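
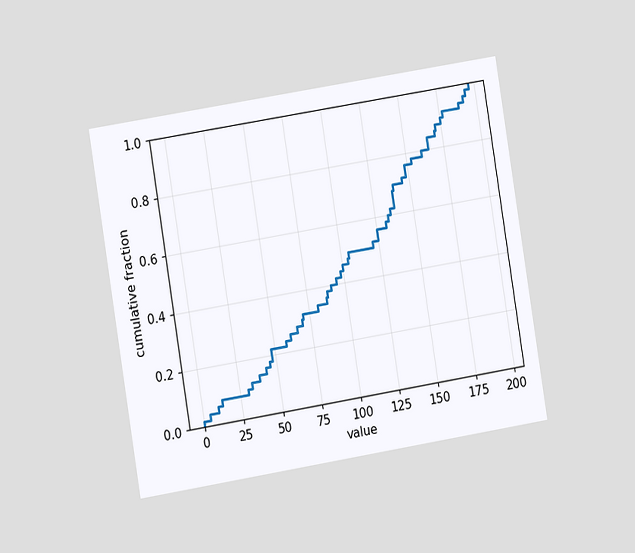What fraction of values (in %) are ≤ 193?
The chart is tilted about 9° counter-clockwise and viewed at a slight angle. At x=193 the ECDF step is at 98%.

98%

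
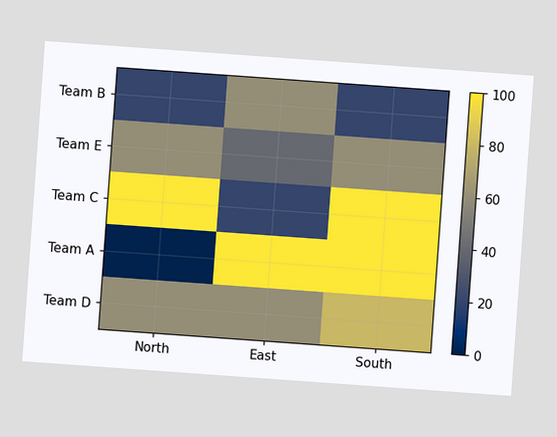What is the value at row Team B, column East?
60

The chart is tilted about 4° clockwise. Matching cell (Team B, East) against the colorbar gives 60.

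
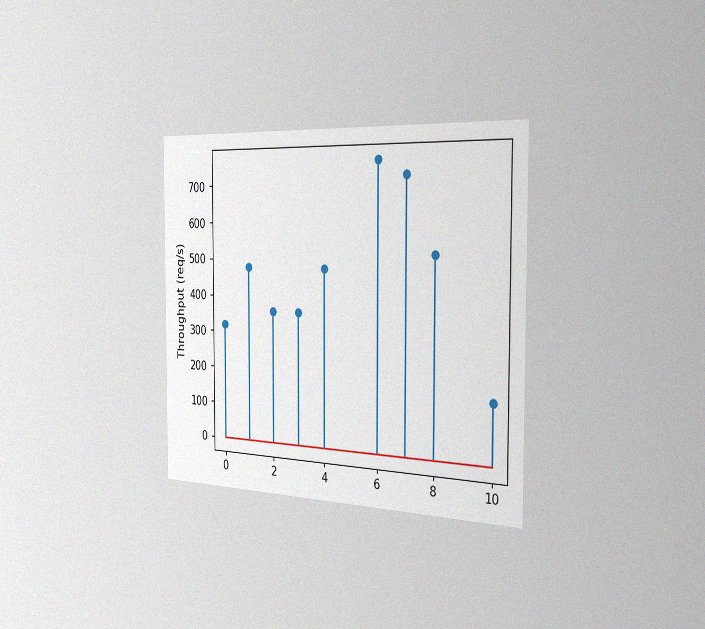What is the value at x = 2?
360req/s

The chart is viewed slightly from the right, with some photo noise. The stem at x=2 reaches 360req/s.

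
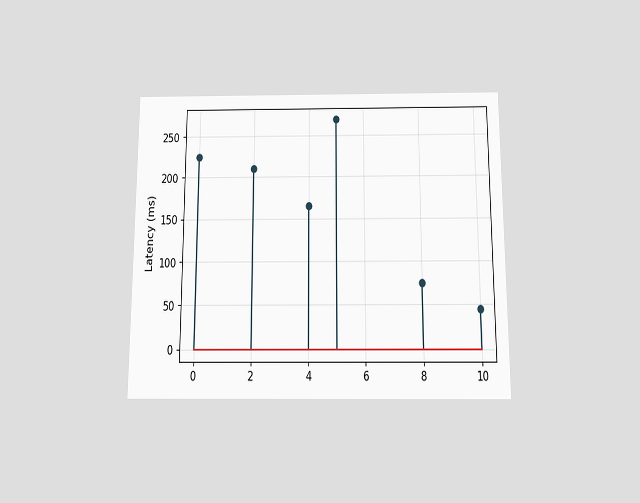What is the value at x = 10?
The chart is viewed slightly from below. The stem at x=10 reaches 45ms.

45ms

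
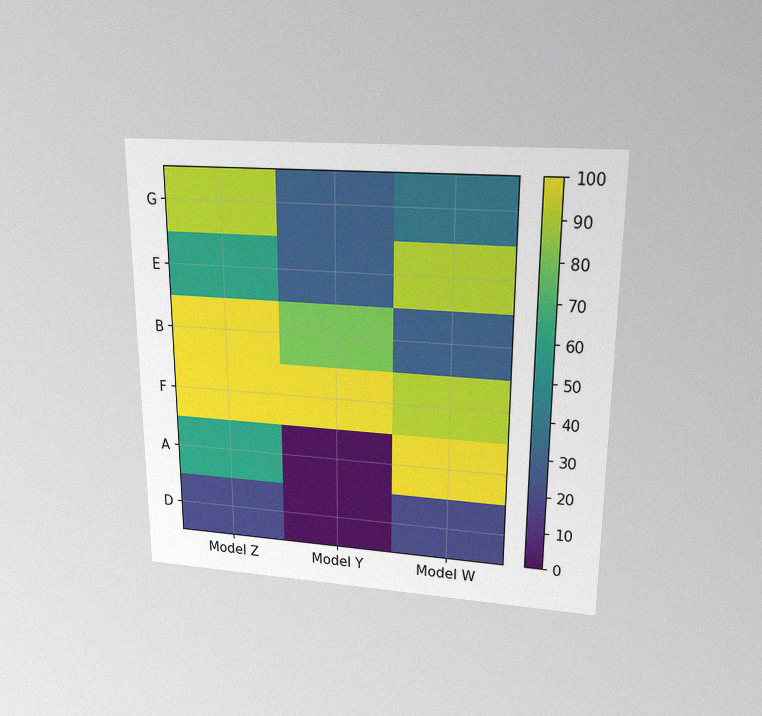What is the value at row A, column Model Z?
The chart is viewed slightly from above, with some photo noise. Matching cell (A, Model Z) against the colorbar gives 60.

60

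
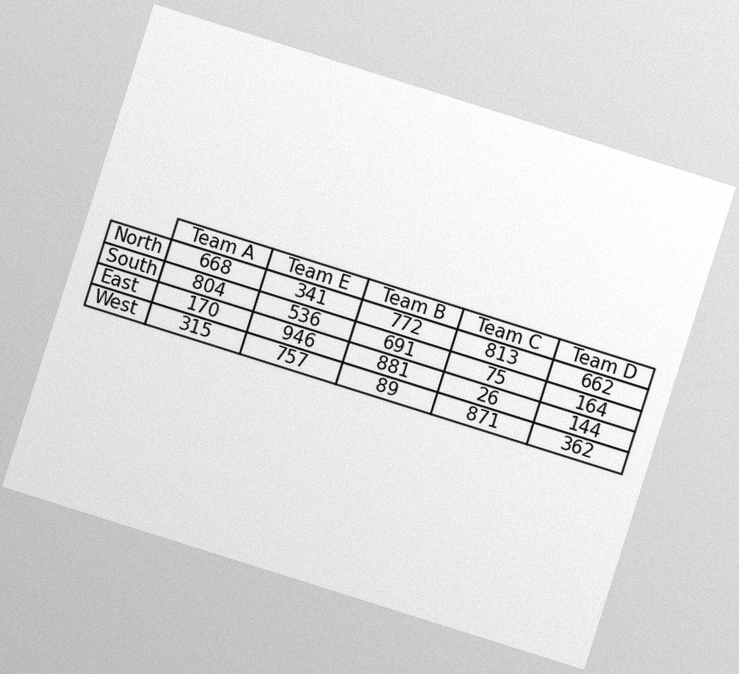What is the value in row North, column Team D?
662

The chart is tilted about 17° clockwise, with some photo noise. The (North, Team D) cell reads 662.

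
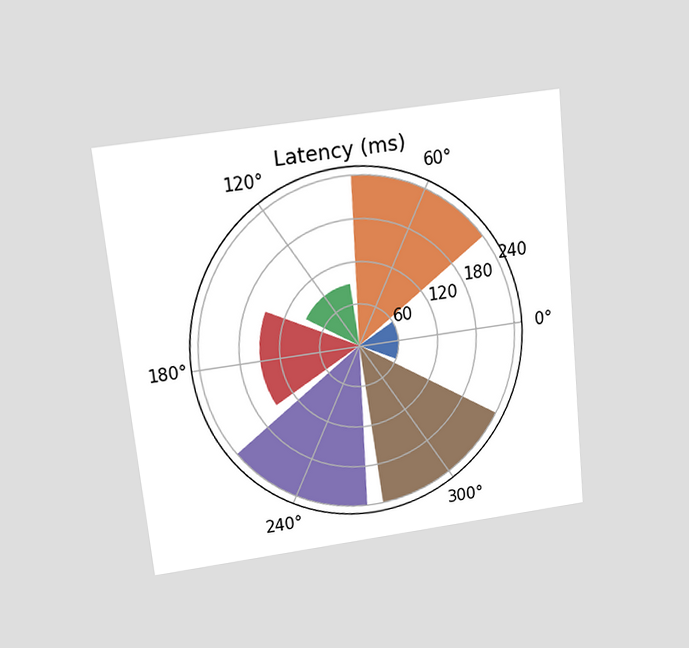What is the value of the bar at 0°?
The chart is tilted about 6° counter-clockwise and viewed slightly from above. The bar at 0° reaches 60ms on the radial axis.

60ms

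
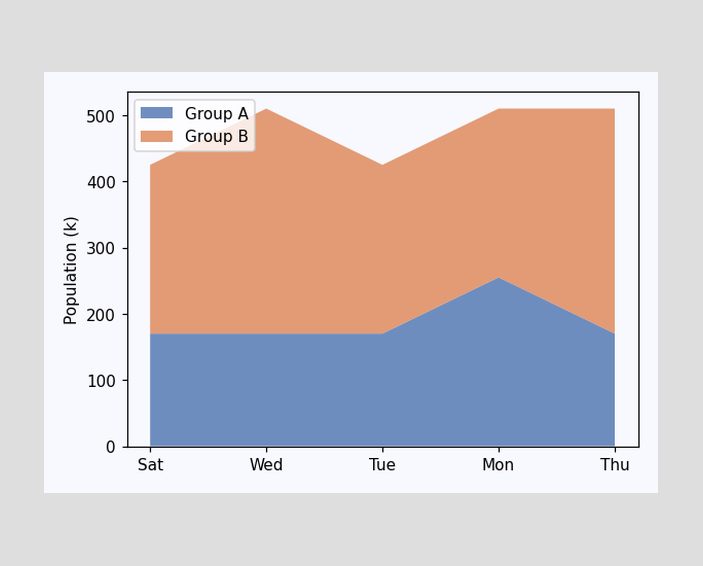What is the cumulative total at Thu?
The stacked total at Thu reaches 510k.

510k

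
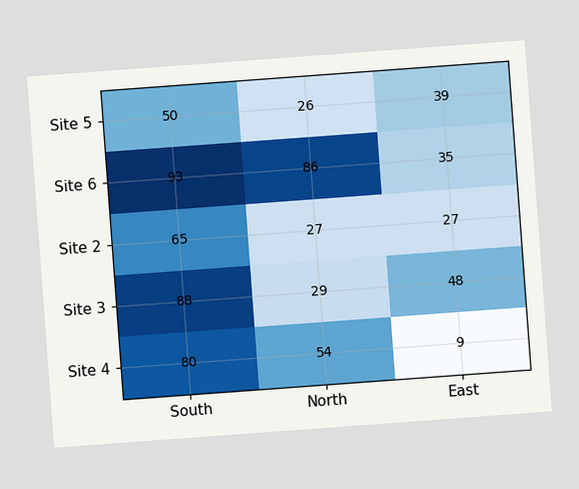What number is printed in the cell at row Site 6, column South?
93

The chart is tilted about 4° counter-clockwise. The (Site 6, South) cell reads 93.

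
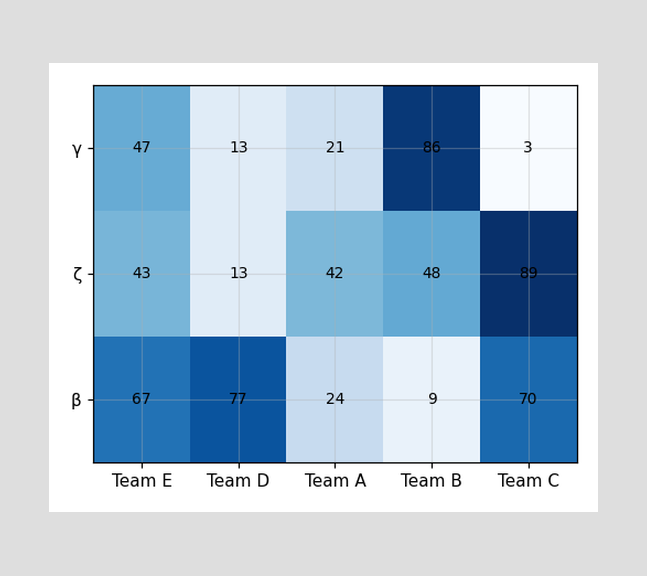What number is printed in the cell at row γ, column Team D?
The (γ, Team D) cell reads 13.

13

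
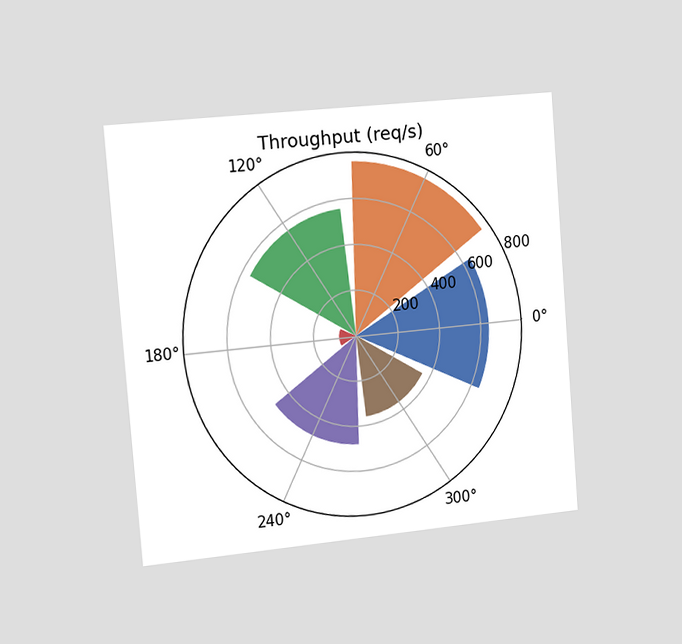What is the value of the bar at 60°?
The chart is tilted about 5° counter-clockwise and viewed slightly from the left. The bar at 60° reaches 760req/s on the radial axis.

760req/s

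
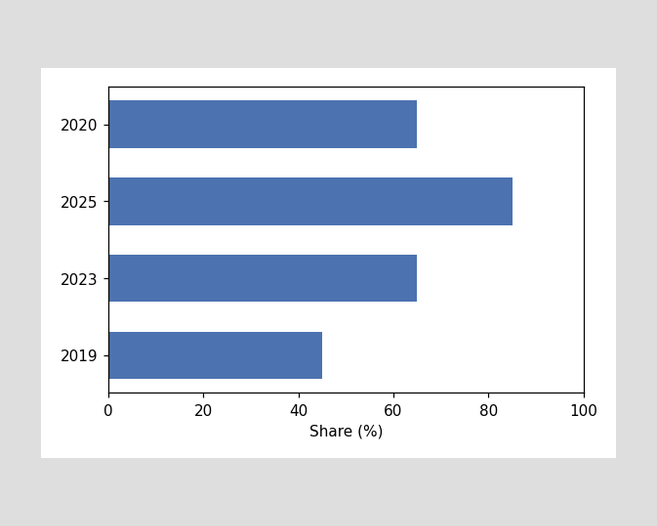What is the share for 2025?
Reading along the chart's x-axis, the 2025 bar reaches 85%.

85%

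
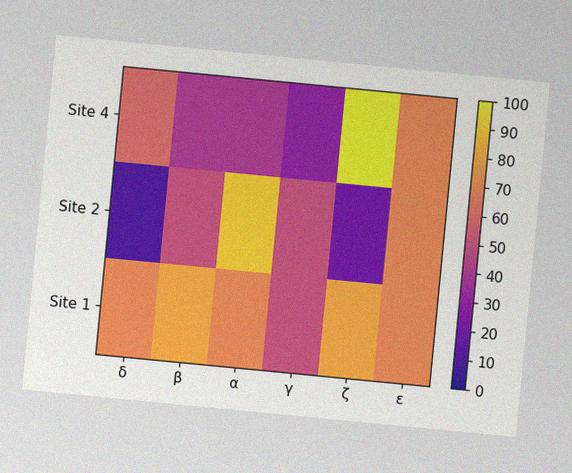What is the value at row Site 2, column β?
50

The chart is tilted about 6° clockwise, with some photo noise. Matching cell (Site 2, β) against the colorbar gives 50.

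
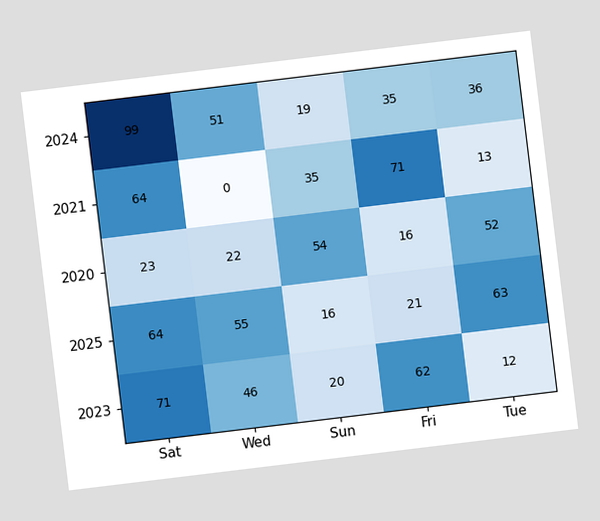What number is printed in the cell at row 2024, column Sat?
The chart is tilted about 7° counter-clockwise. The (2024, Sat) cell reads 99.

99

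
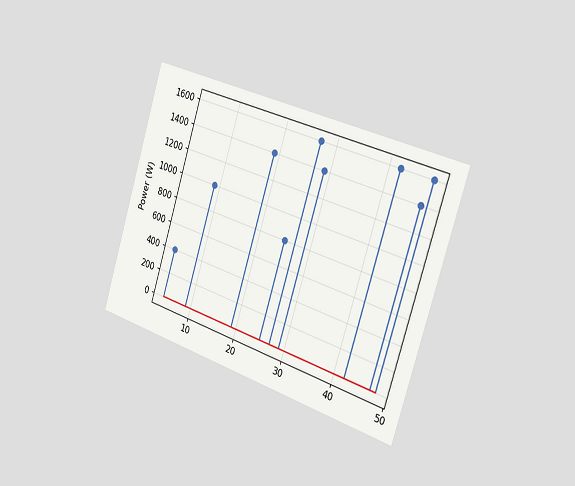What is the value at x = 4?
400W

The chart is tilted about 18° clockwise and viewed slightly from the right. The stem at x=4 reaches 400W.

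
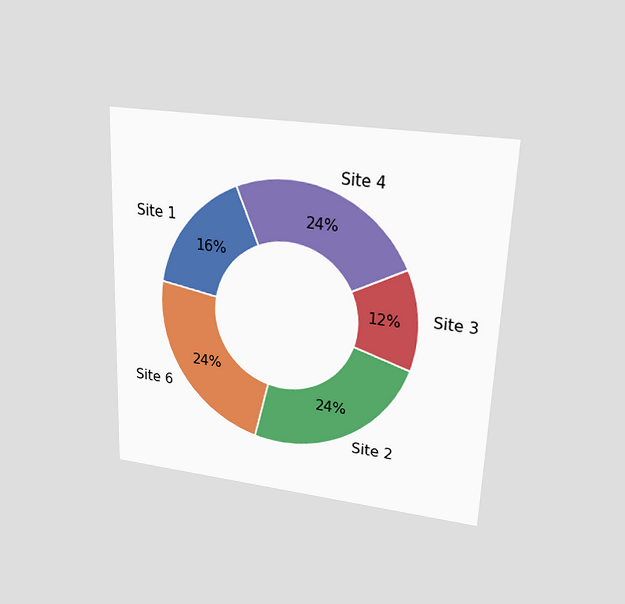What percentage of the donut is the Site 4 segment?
24%

The chart is tilted about 2° clockwise and viewed at a slight angle. The Site 4 segment takes up 24% of the ring.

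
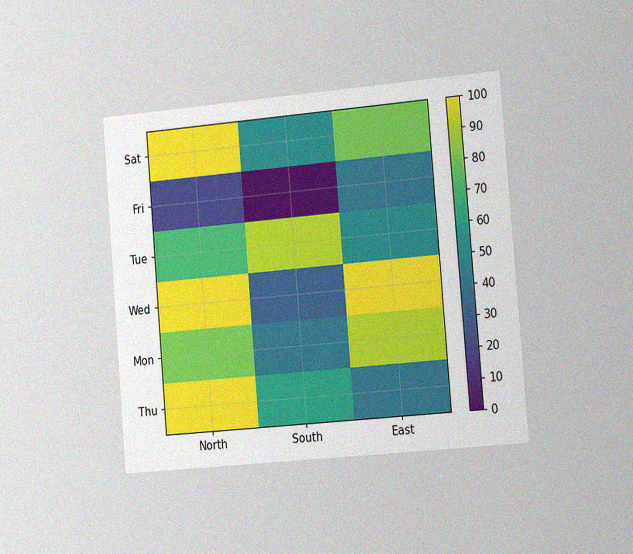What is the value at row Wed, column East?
The chart is tilted about 5° counter-clockwise and viewed slightly from the right, with some photo noise. Matching cell (Wed, East) against the colorbar gives 100.

100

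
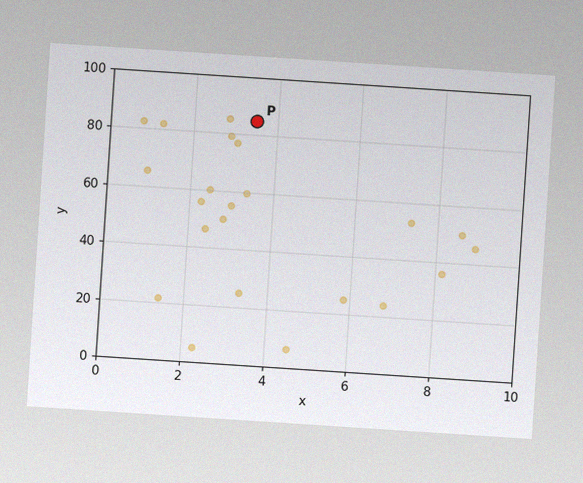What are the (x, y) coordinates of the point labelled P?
The chart is tilted about 4° clockwise, with some photo noise. Following the gridlines from P to each axis, P sits at (3.5, 85).

(3.5, 85)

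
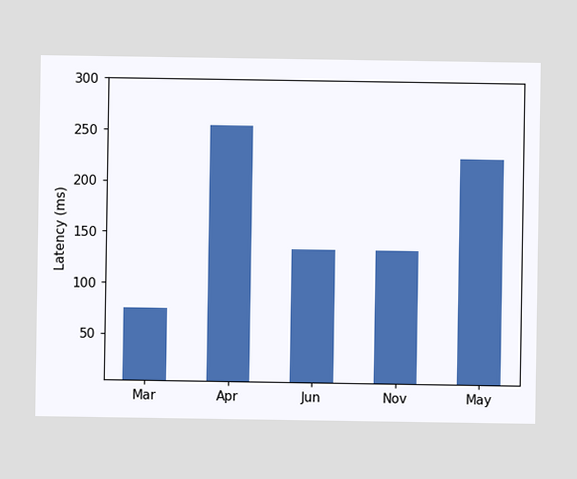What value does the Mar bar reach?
75ms

Reading along the chart's y-axis, the Mar bar reaches 75ms.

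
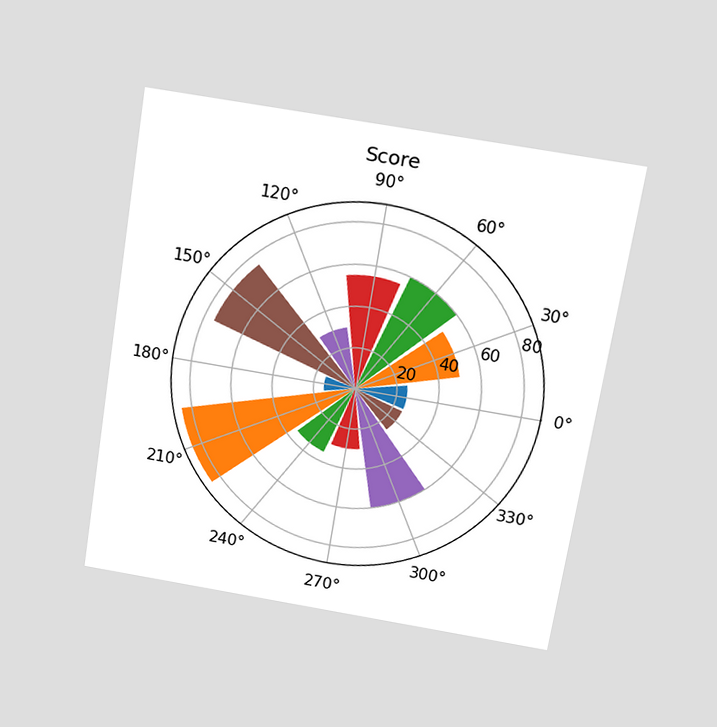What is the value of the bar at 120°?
The chart is tilted about 9° clockwise and viewed slightly from above. The bar at 120° reaches 30 on the radial axis.

30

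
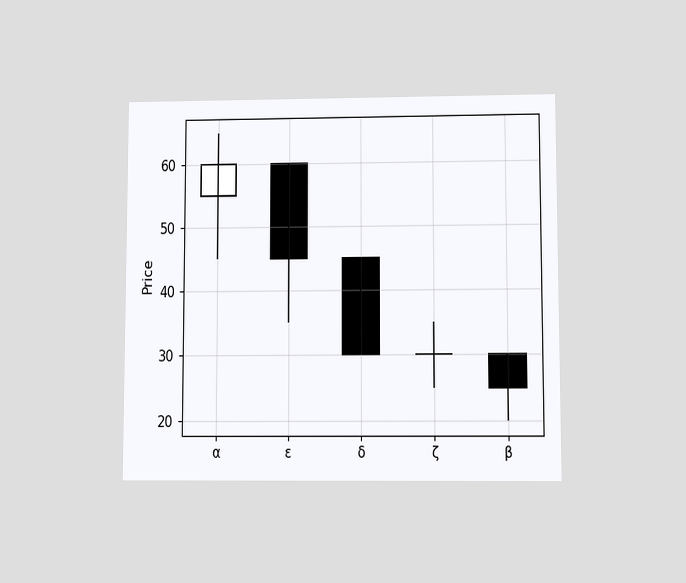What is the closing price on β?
The chart is viewed at a slight angle. The β candle closes at 25.

25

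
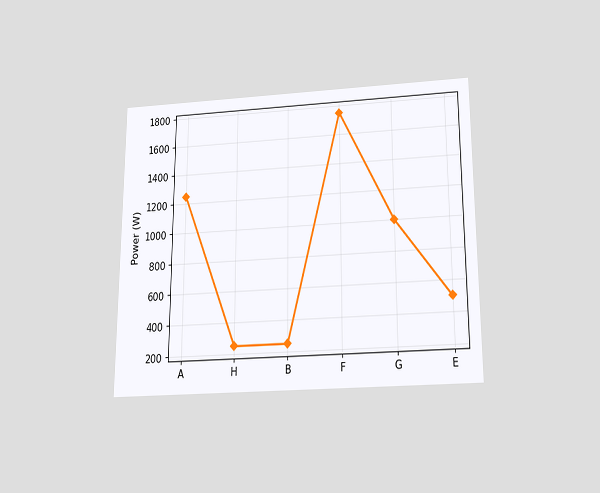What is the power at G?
The chart is viewed slightly from below. At G, the line is at 1000W.

1000W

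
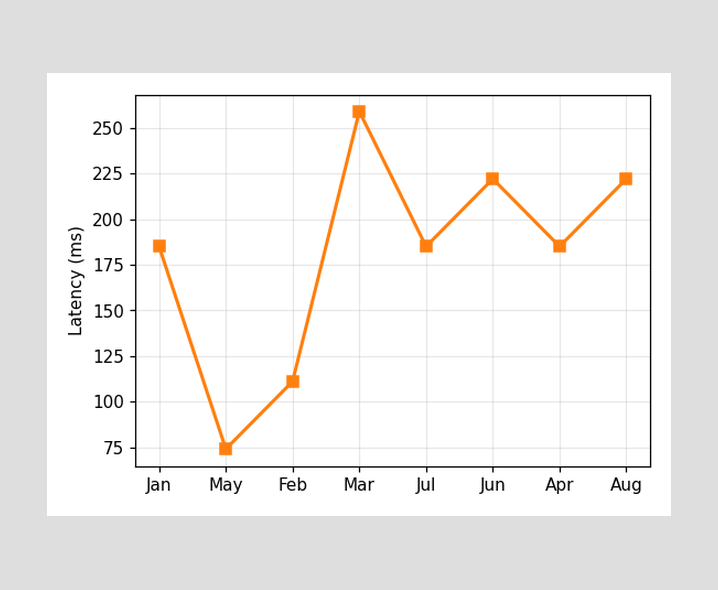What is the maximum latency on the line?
259ms

The highest point is at Mar, and reading across to the y-axis gives 259ms.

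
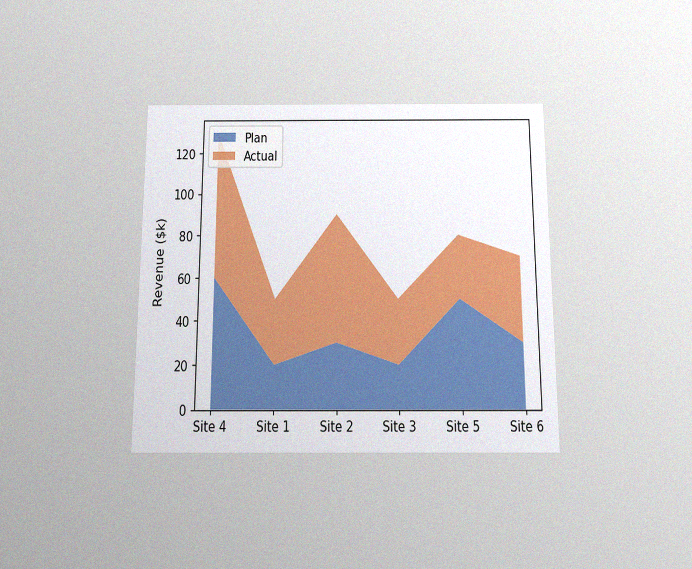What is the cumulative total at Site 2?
The chart is viewed slightly from below, with some photo noise. The stacked total at Site 2 reaches $90k.

$90k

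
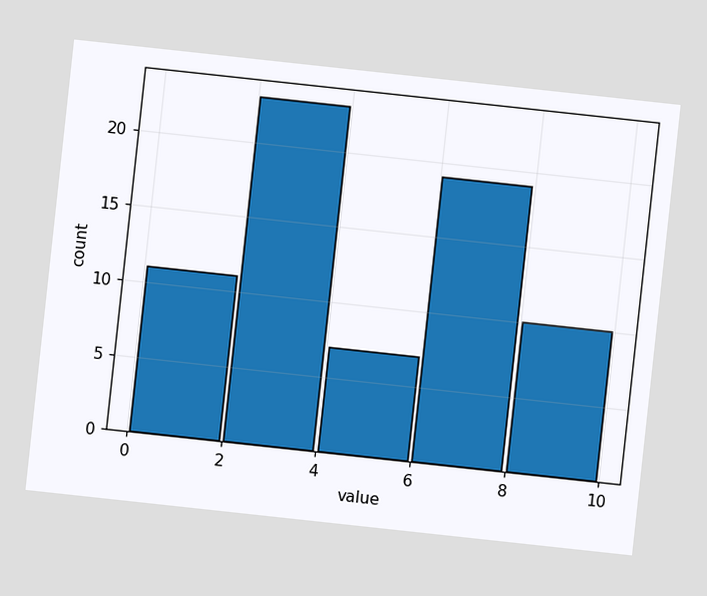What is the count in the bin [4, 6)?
The chart is tilted about 6° clockwise. The [4, 6) bin has height 7.

7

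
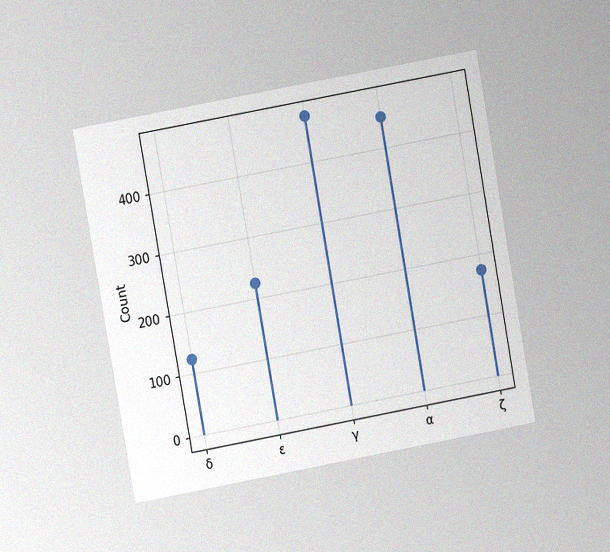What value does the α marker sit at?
450

The chart is tilted about 10° counter-clockwise and viewed at a slight angle, with some photo noise. The α marker sits at 450.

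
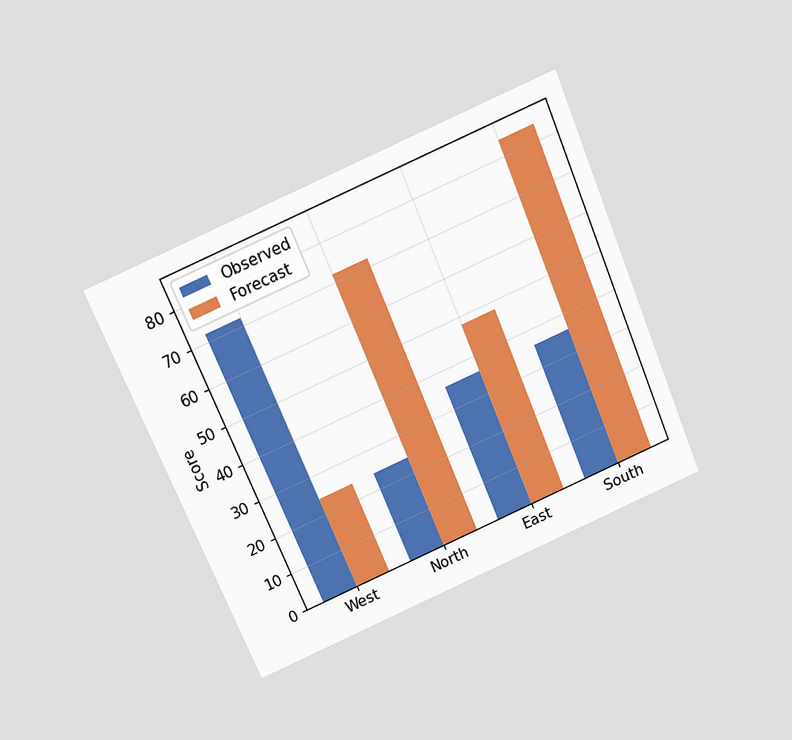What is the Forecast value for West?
The chart is tilted about 23° counter-clockwise and viewed slightly from above. The Forecast bar at West reaches 24 on the y-axis.

24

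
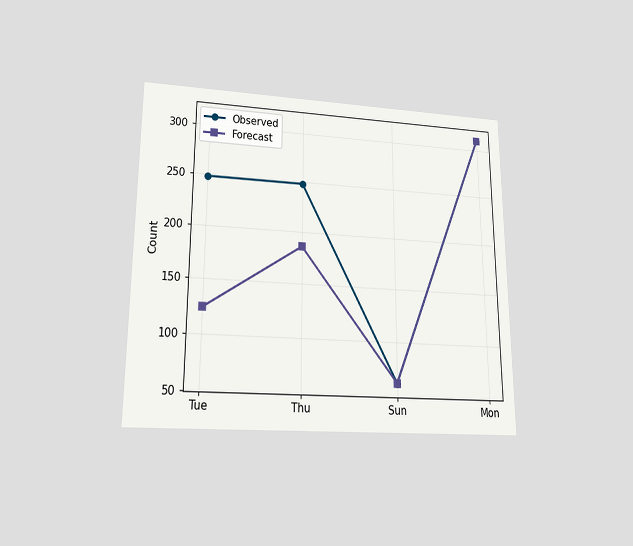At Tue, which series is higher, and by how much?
Observed, by 124

The chart is viewed slightly from below. At Tue, Observed sits above the other line by 124.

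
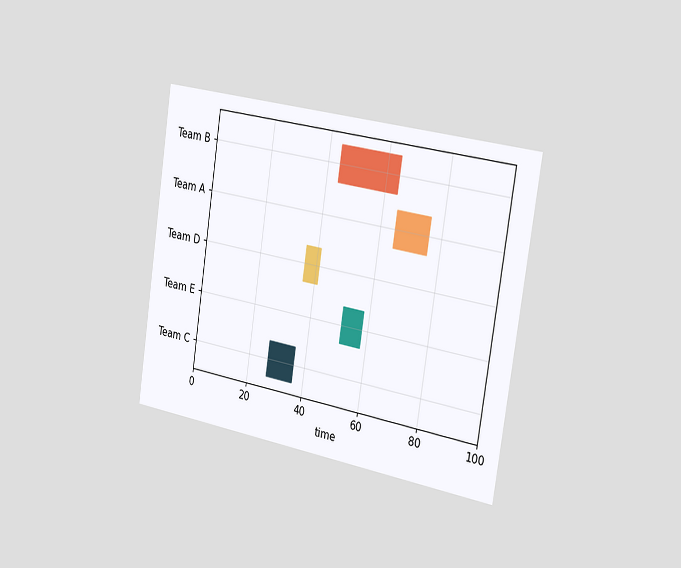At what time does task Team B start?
The chart is tilted about 9° clockwise and viewed slightly from the right. The Team B bar begins at t=44.

44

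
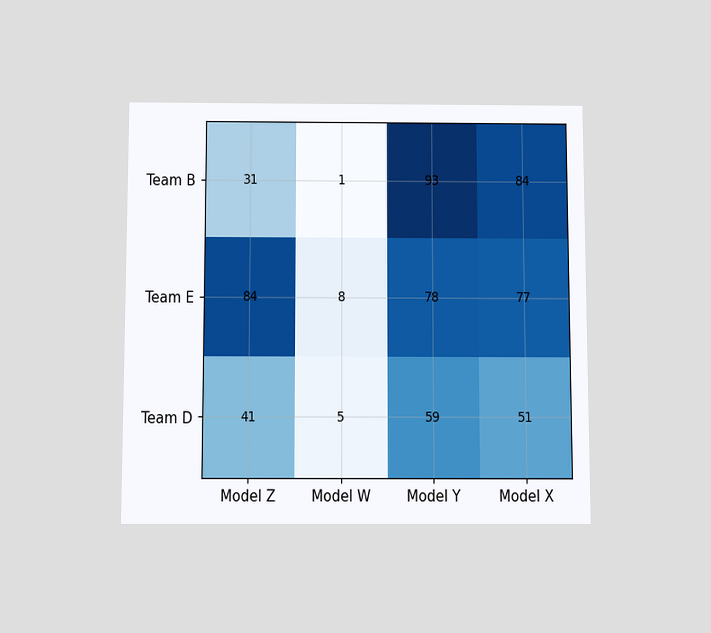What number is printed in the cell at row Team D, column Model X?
The chart is viewed slightly from below. The (Team D, Model X) cell reads 51.

51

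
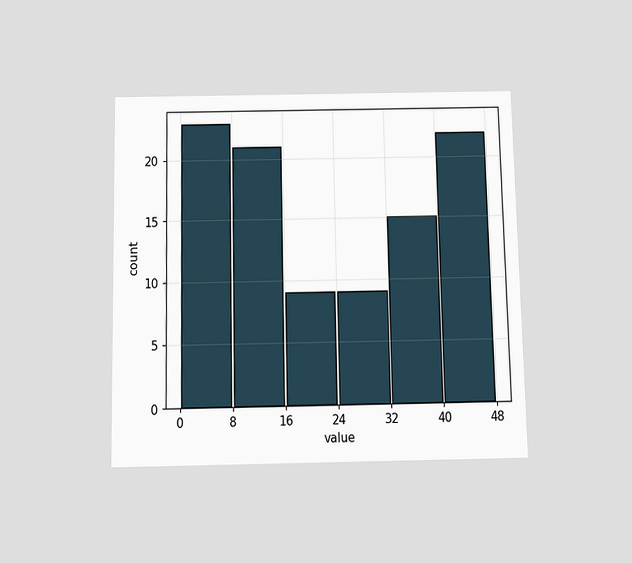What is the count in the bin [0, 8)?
23

The chart is viewed slightly from below. The [0, 8) bin has height 23.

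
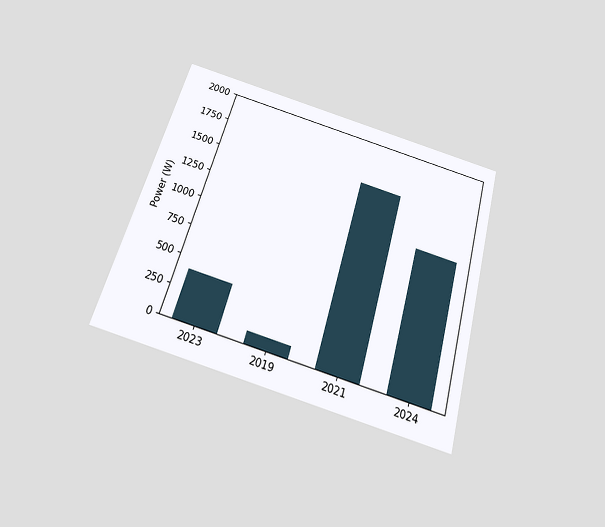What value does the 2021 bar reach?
1600W

The chart is tilted about 16° clockwise and viewed slightly from below. Reading along the chart's y-axis, the 2021 bar reaches 1600W.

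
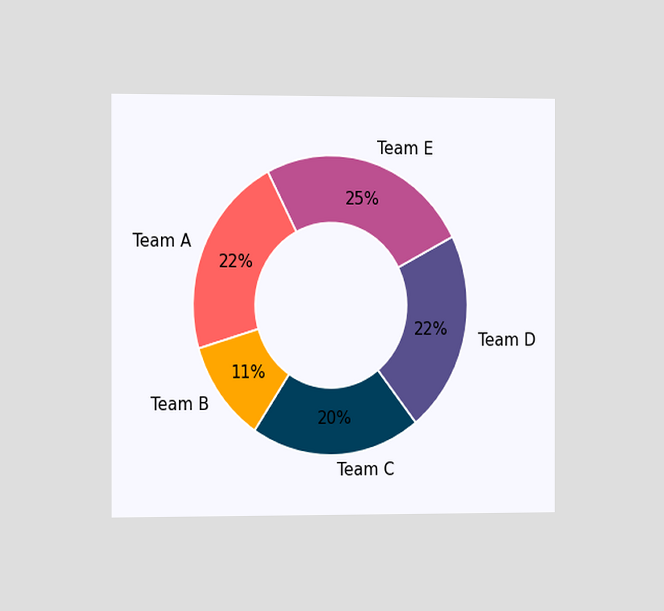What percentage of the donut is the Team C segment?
20%

The chart is viewed slightly from the left. The Team C segment takes up 20% of the ring.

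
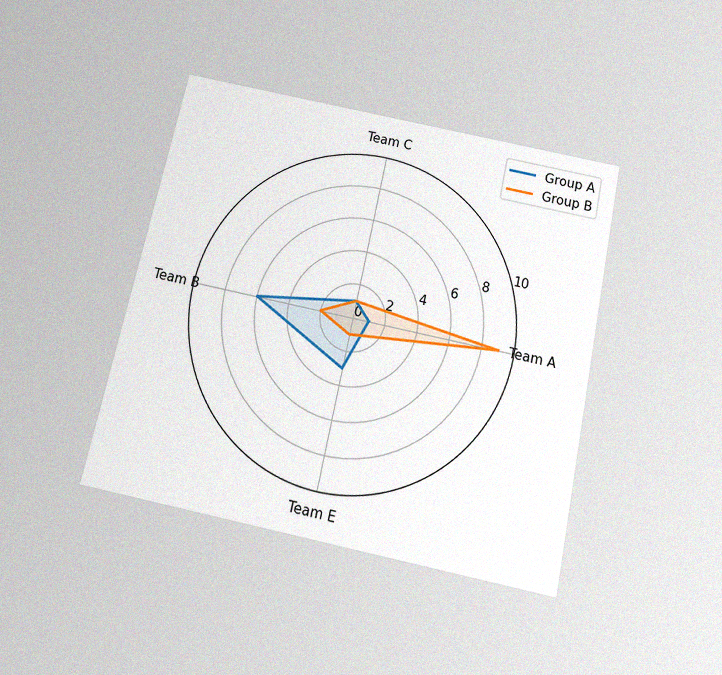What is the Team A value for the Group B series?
The chart is tilted about 12° clockwise and viewed slightly from below, with some photo noise. On the Team A axis, Group B reaches 9.

9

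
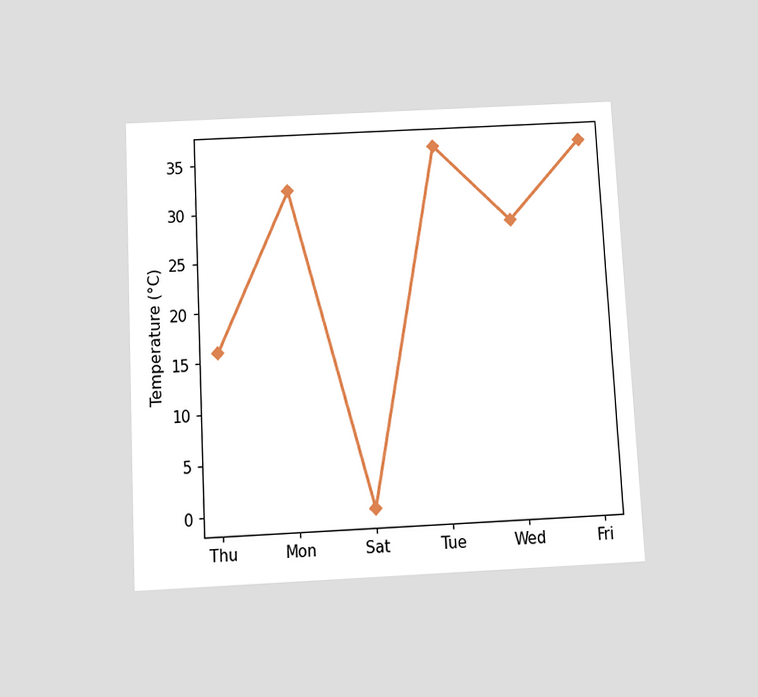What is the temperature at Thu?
The chart is tilted about 3° counter-clockwise and viewed slightly from below. At Thu, the line is at 16°C.

16°C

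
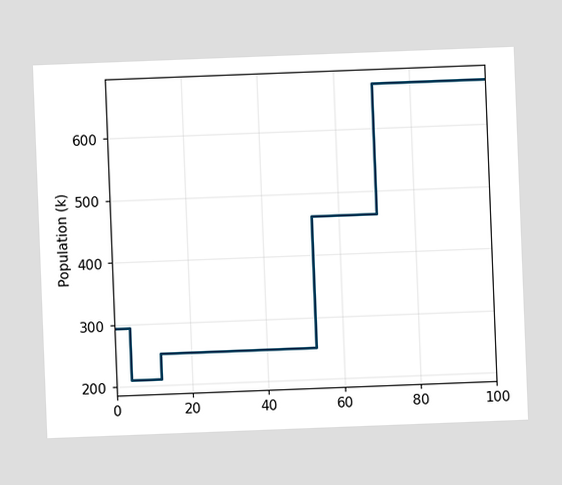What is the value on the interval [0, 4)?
The chart is tilted about 2° counter-clockwise. On [0, 4) the step sits at 294k.

294k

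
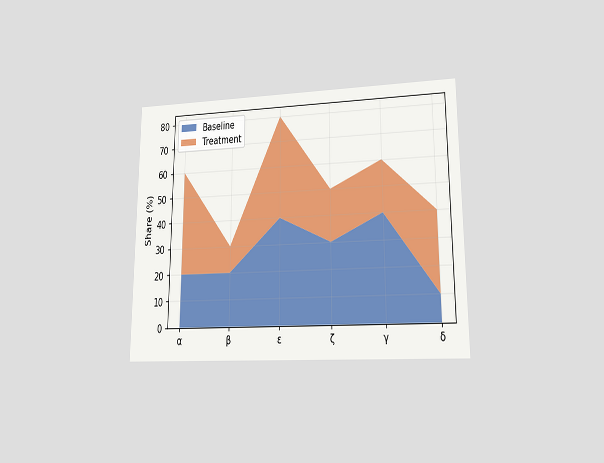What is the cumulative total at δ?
The chart is viewed at a slight angle. The stacked total at δ reaches 40%.

40%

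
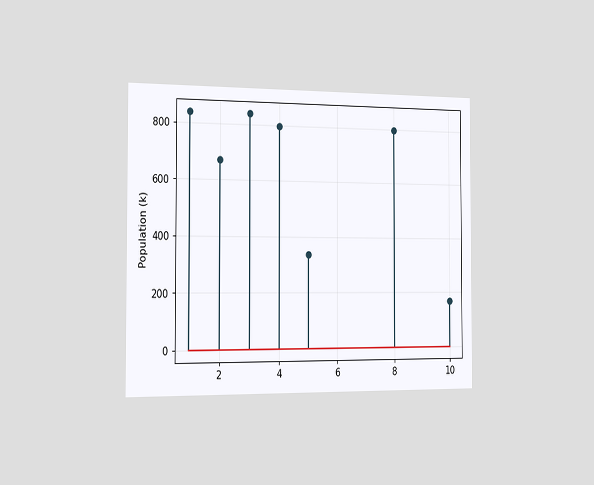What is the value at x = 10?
168k

The chart is viewed slightly from the left. The stem at x=10 reaches 168k.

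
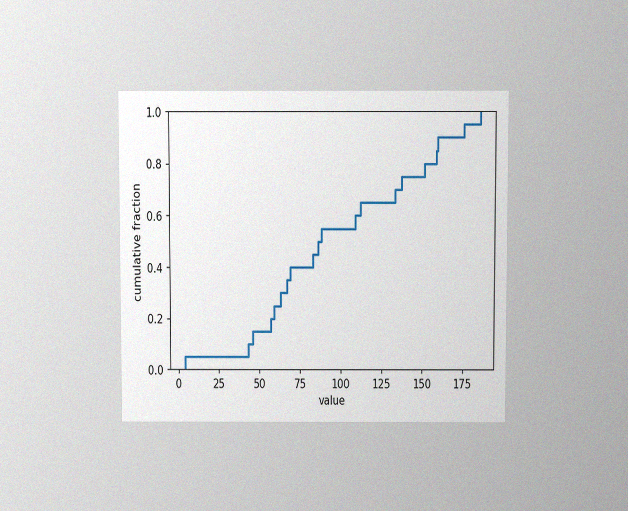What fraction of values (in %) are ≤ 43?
The chart is viewed slightly from above, with some photo noise. At x=43 the ECDF step is at 10%.

10%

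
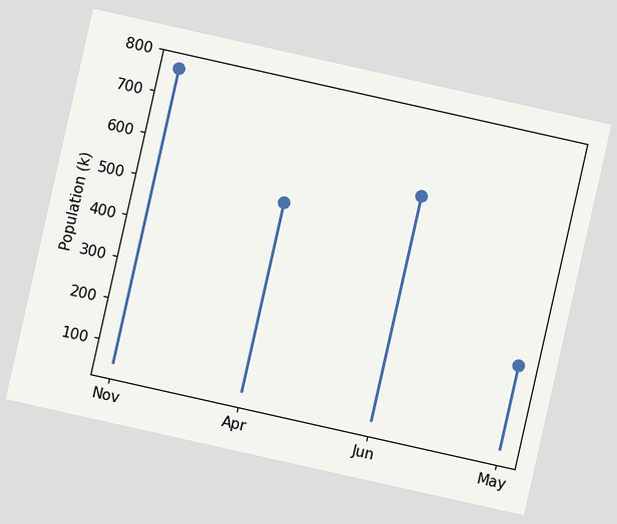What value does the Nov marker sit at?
765k

The chart is tilted about 13° clockwise. The Nov marker sits at 765k.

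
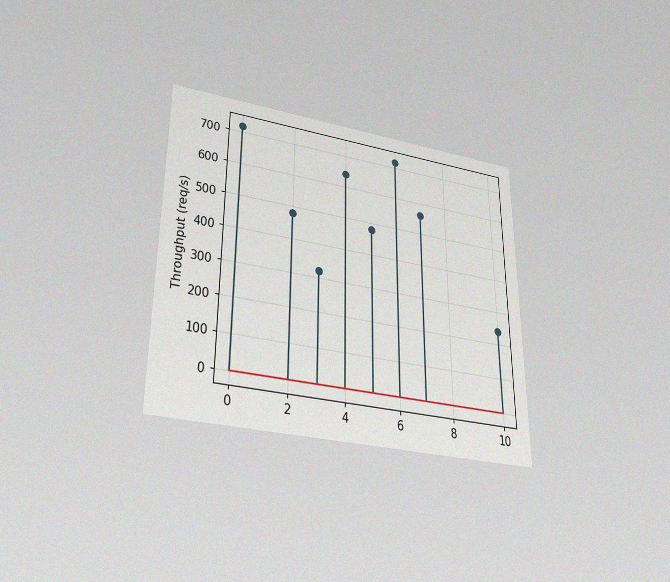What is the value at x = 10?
The chart is viewed slightly from below, with some photo noise. The stem at x=10 reaches 240req/s.

240req/s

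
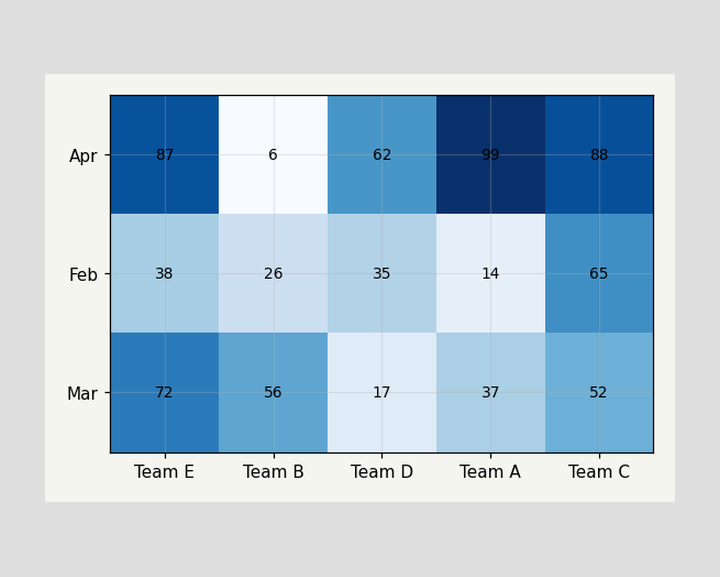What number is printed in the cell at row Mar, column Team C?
52

The (Mar, Team C) cell reads 52.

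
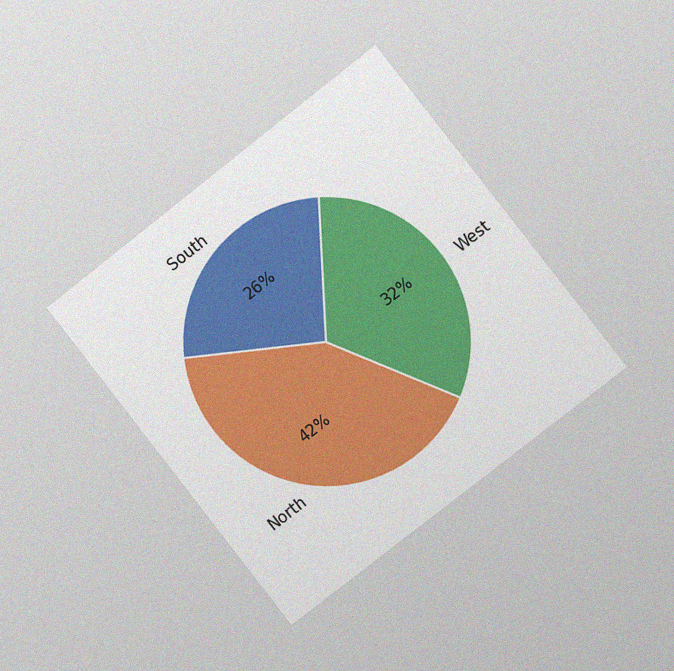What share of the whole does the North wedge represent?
42%

The chart is tilted about 38° counter-clockwise and viewed at a slight angle, with some photo noise. The North slice takes up 42% of the pie.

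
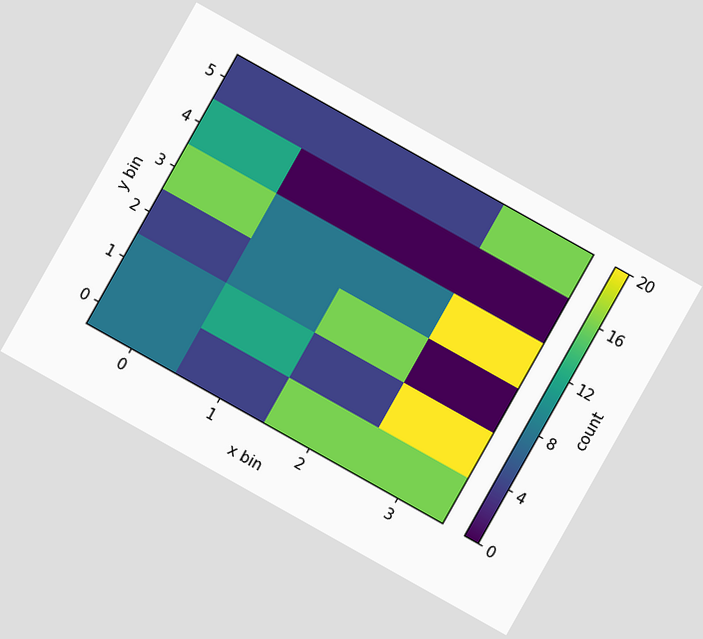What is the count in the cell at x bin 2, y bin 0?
16

The chart is tilted about 29° clockwise. Matching the cell (2, 0) against the colorbar gives 16.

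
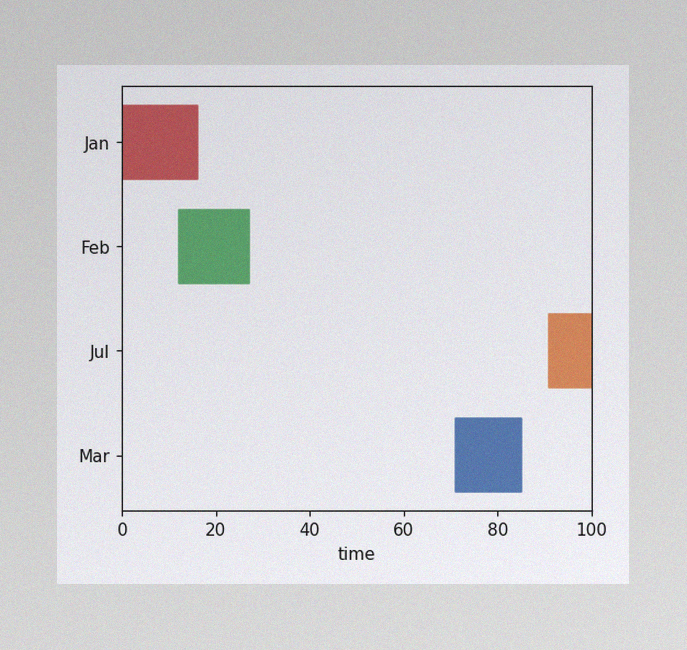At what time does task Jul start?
The image has some photo noise and uneven lighting. The Jul bar begins at t=91.

91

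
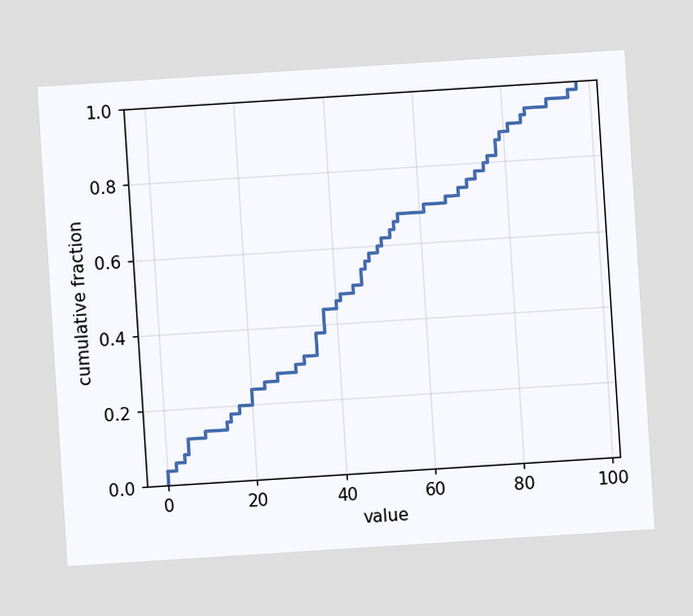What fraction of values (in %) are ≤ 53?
64%

The chart is tilted about 4° counter-clockwise. At x=53 the ECDF step is at 64%.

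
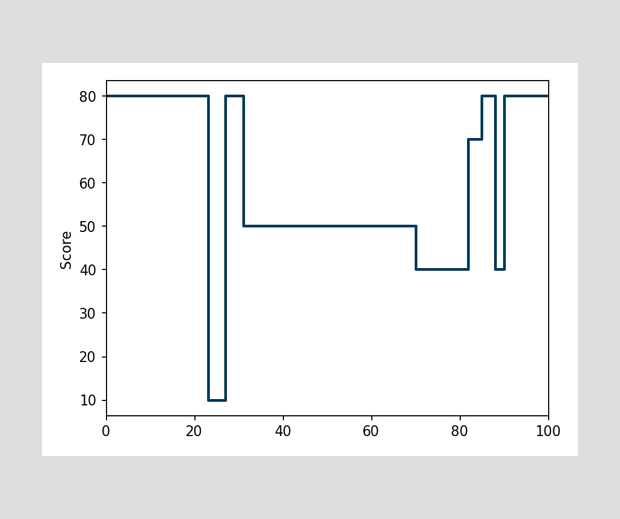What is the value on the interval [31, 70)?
50

On [31, 70) the step sits at 50.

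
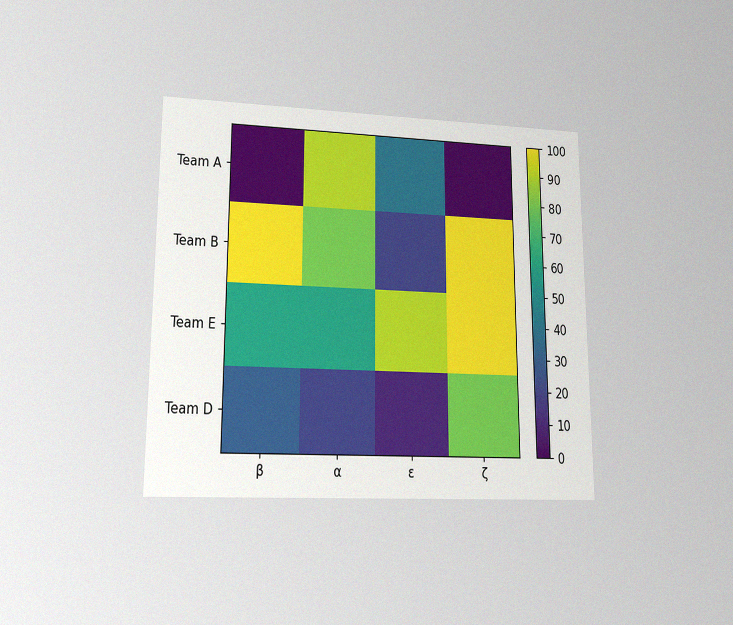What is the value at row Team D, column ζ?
80

The chart is viewed at a slight angle, with some photo noise. Matching cell (Team D, ζ) against the colorbar gives 80.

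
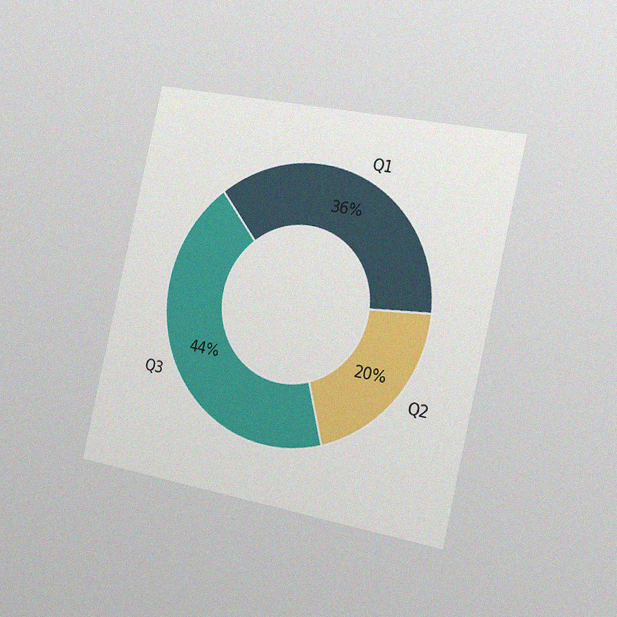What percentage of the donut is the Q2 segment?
20%

The chart is tilted about 13° clockwise and viewed slightly from the right, with some photo noise. The Q2 segment takes up 20% of the ring.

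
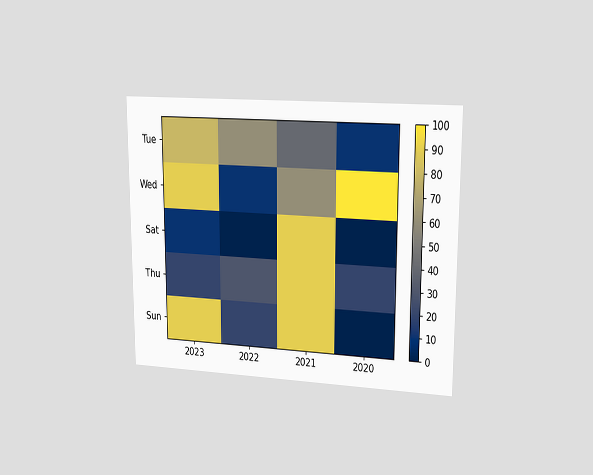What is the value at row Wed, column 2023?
The chart is viewed at a slight angle. Matching cell (Wed, 2023) against the colorbar gives 90.

90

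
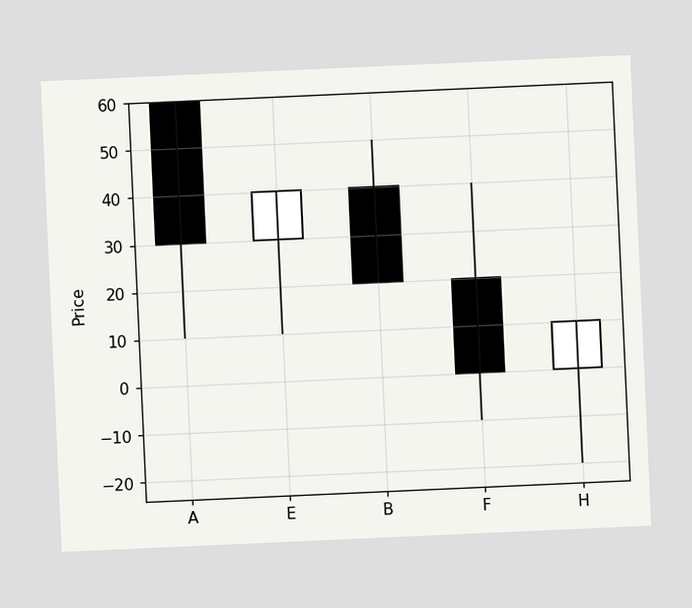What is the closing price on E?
40

The chart is tilted about 3° counter-clockwise. The E candle closes at 40.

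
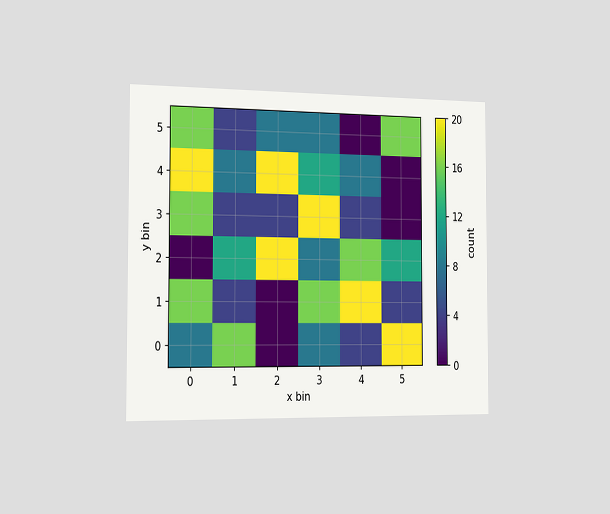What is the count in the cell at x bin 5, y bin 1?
4

The chart is viewed slightly from the left. Matching the cell (5, 1) against the colorbar gives 4.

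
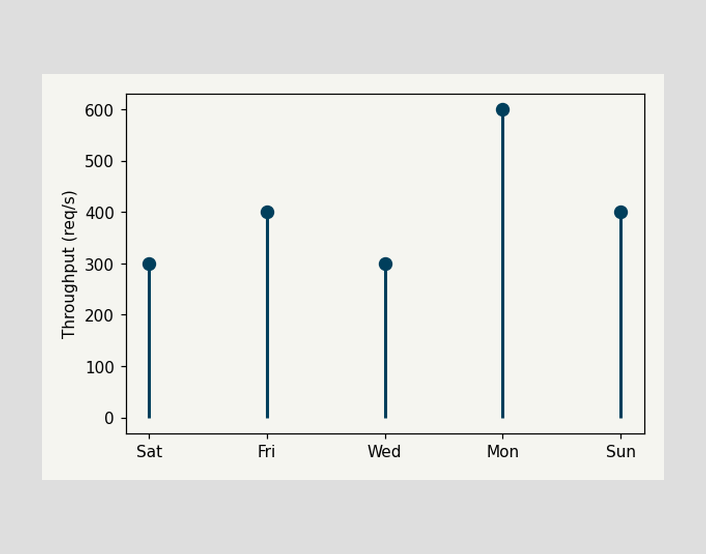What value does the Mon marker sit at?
600req/s

The Mon marker sits at 600req/s.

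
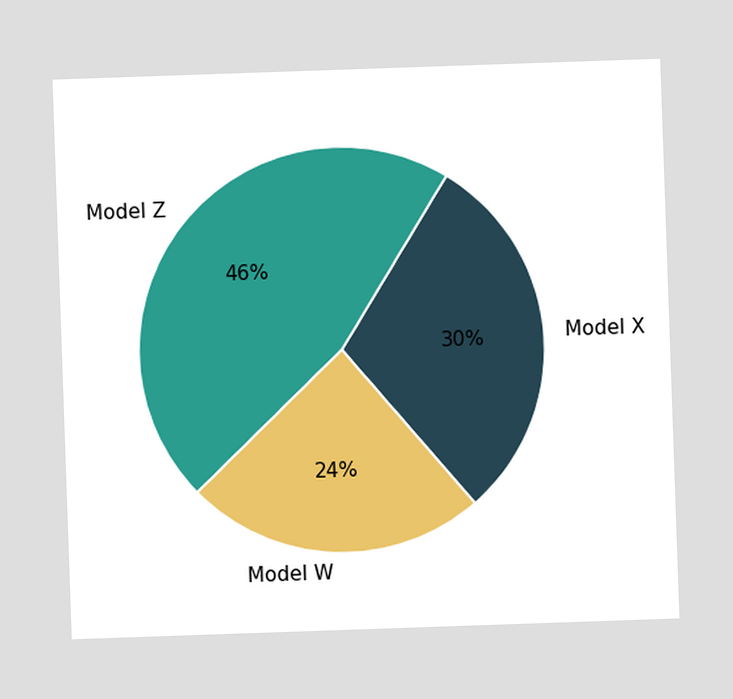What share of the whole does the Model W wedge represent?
The Model W slice takes up 24% of the pie.

24%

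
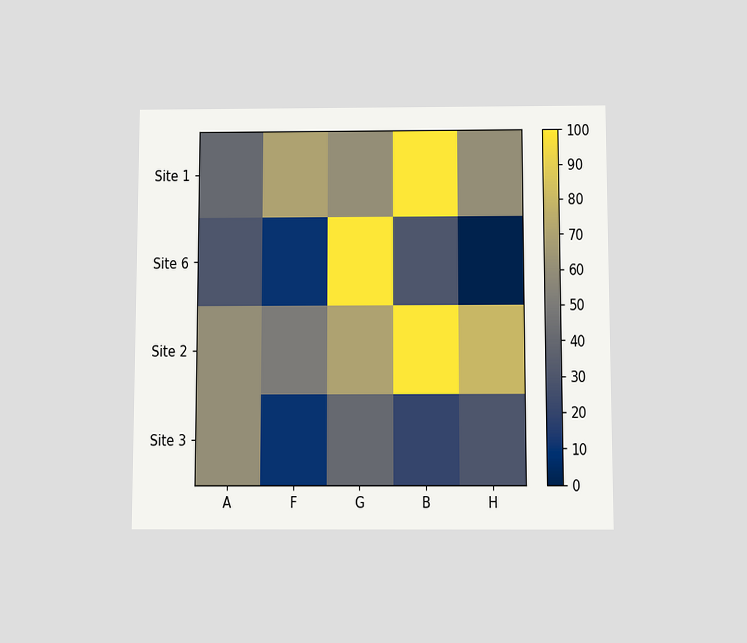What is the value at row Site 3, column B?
The chart is viewed slightly from below. Matching cell (Site 3, B) against the colorbar gives 20.

20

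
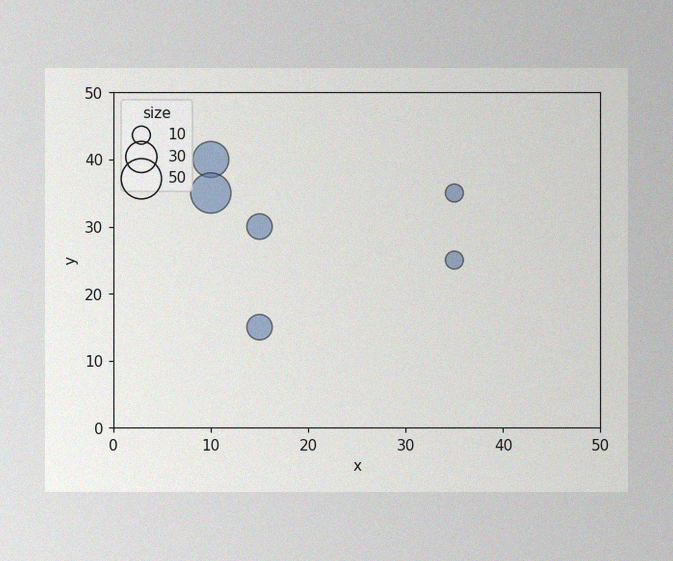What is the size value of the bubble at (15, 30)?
The image has some photo noise and uneven lighting. Matching the bubble at (15, 30) against the size legend gives 20.

20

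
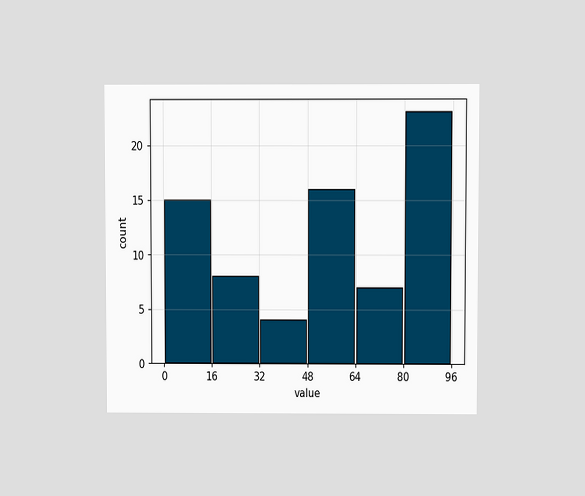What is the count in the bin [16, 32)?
The chart is viewed at a slight angle. The [16, 32) bin has height 8.

8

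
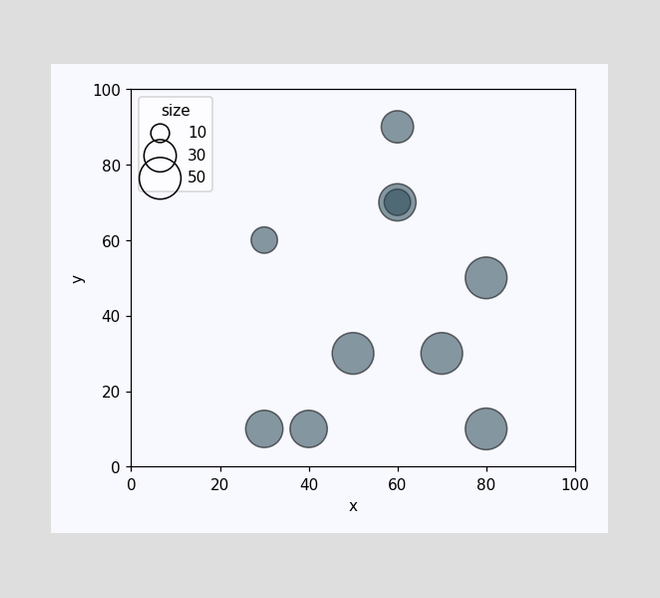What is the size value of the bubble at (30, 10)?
40

Matching the bubble at (30, 10) against the size legend gives 40.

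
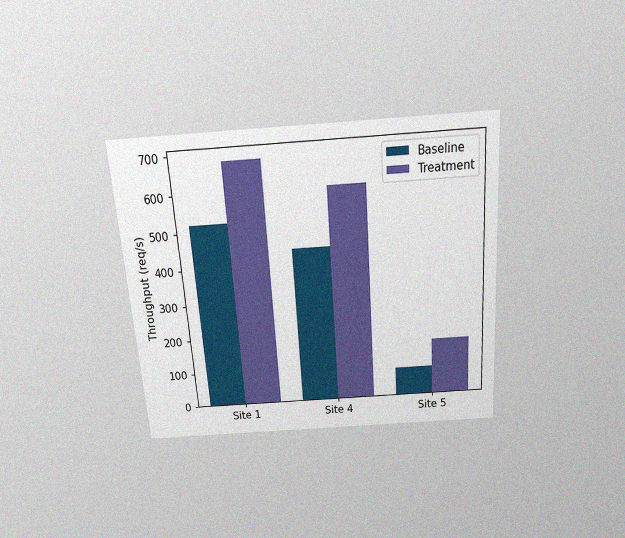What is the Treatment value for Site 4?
600req/s

The chart is tilted about 4° counter-clockwise and viewed slightly from above, with some photo noise. The Treatment bar at Site 4 reaches 600req/s on the y-axis.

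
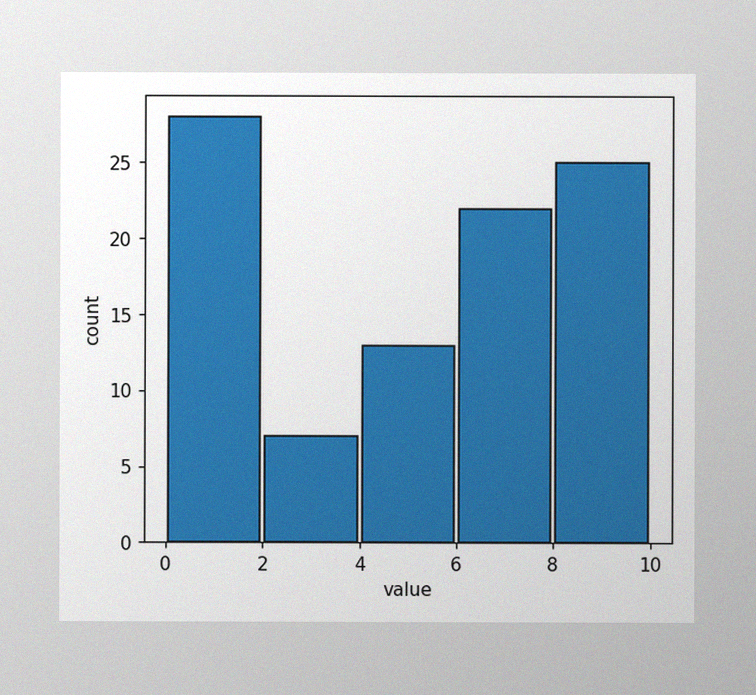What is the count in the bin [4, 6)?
13

The image has some photo noise and uneven lighting. The [4, 6) bin has height 13.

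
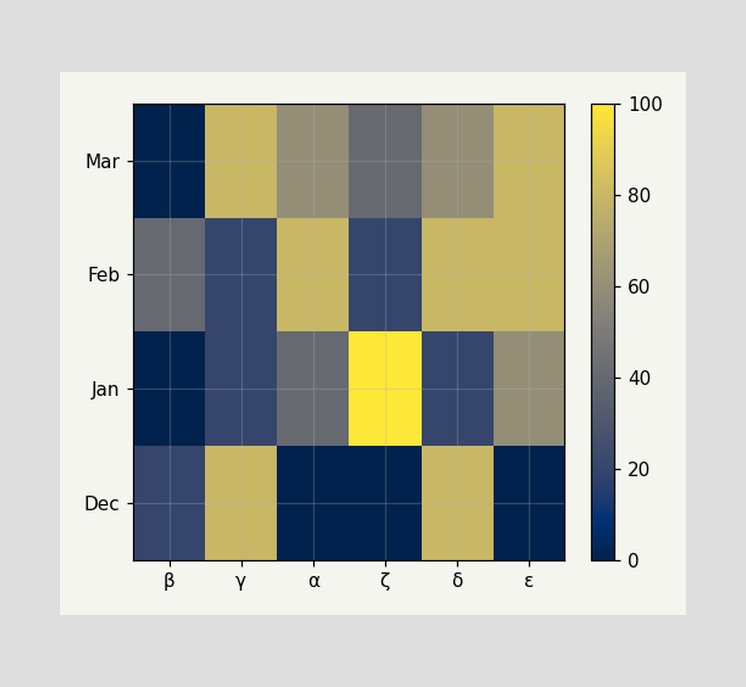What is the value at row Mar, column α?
60

Matching cell (Mar, α) against the colorbar gives 60.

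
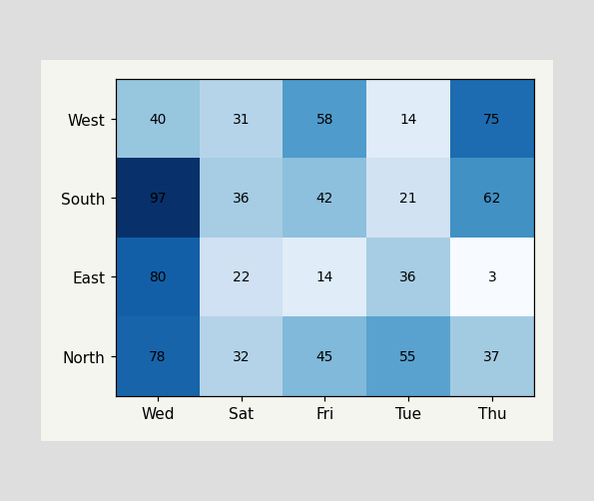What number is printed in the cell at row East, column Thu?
The (East, Thu) cell reads 3.

3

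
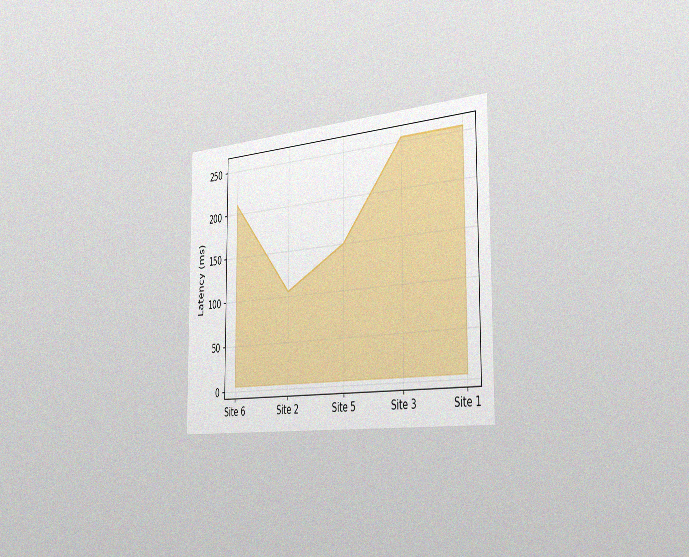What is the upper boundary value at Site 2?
The chart is viewed slightly from the right, with some photo noise. At Site 2 the upper boundary is at 105ms.

105ms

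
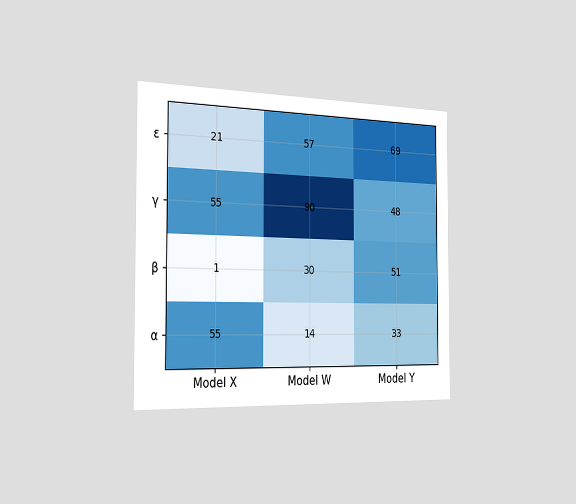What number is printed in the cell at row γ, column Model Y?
48

The chart is viewed slightly from the left. The (γ, Model Y) cell reads 48.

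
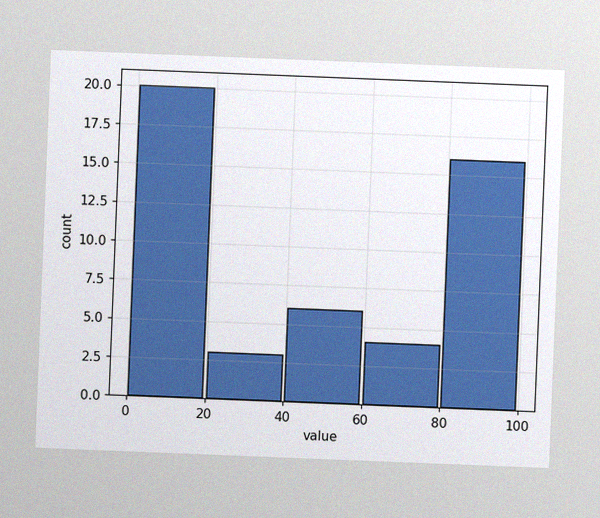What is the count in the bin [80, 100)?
The chart is tilted about 2° clockwise, with some photo noise. The [80, 100) bin has height 16.

16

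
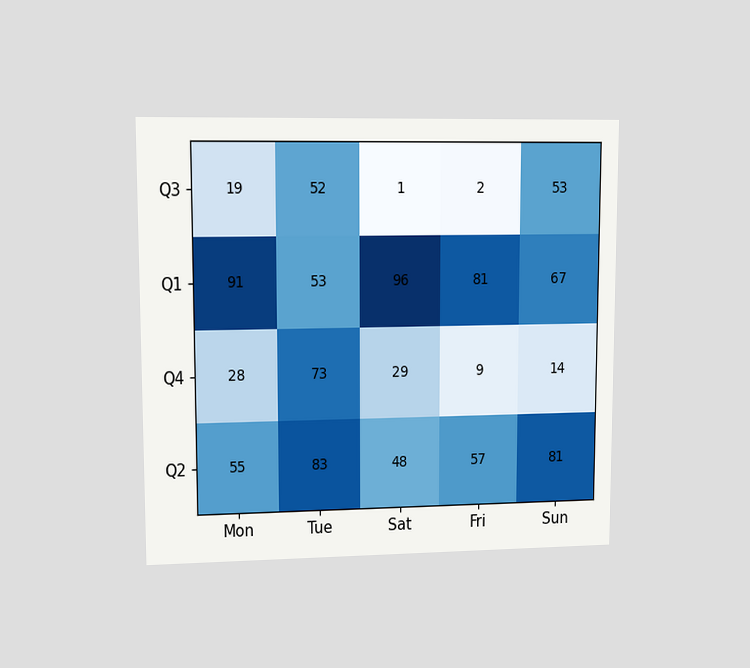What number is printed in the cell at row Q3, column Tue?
The chart is viewed at a slight angle. The (Q3, Tue) cell reads 52.

52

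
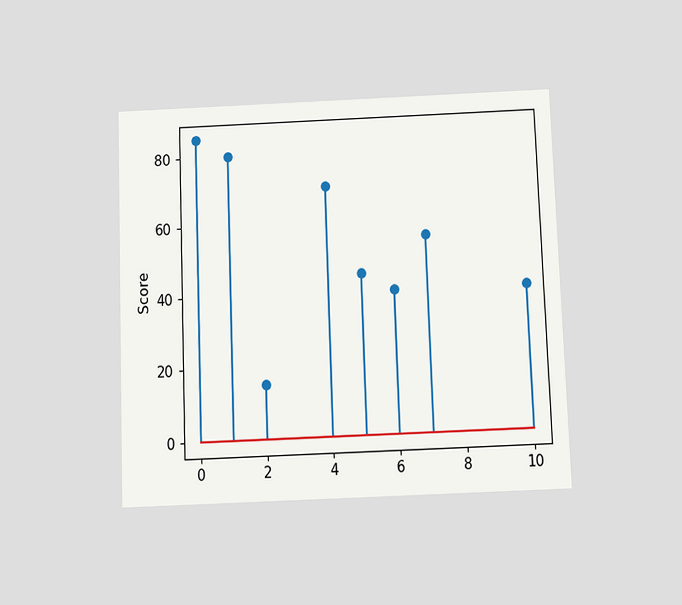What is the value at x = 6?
40

The chart is tilted about 2° counter-clockwise and viewed slightly from below. The stem at x=6 reaches 40.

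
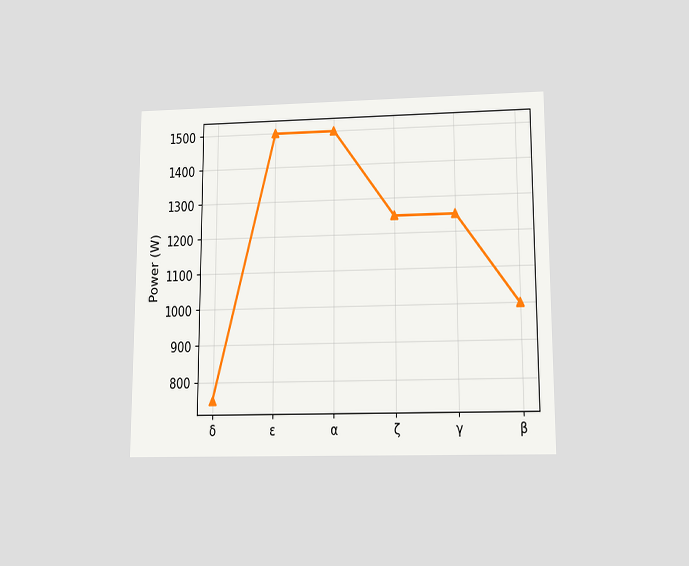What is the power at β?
1000W

The chart is viewed slightly from below. At β, the line is at 1000W.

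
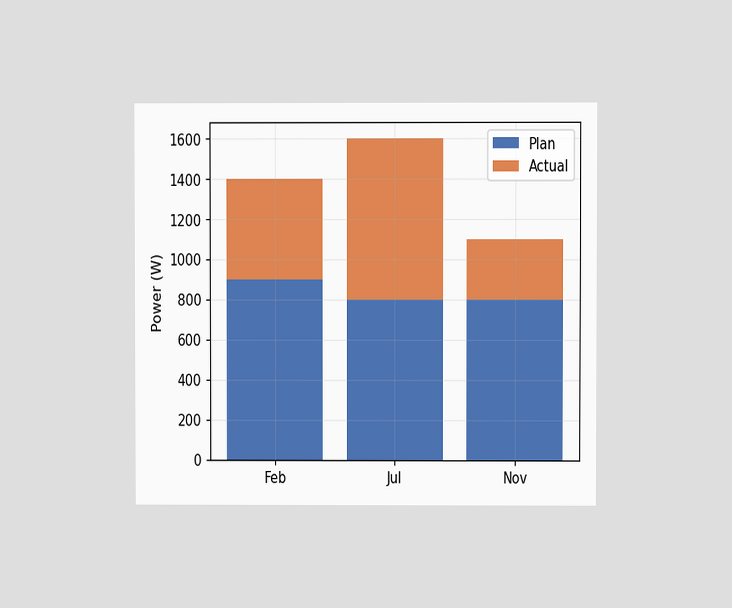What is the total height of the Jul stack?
The chart is viewed at a slight angle. The Jul stack's top reaches 1600W on the y-axis.

1600W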